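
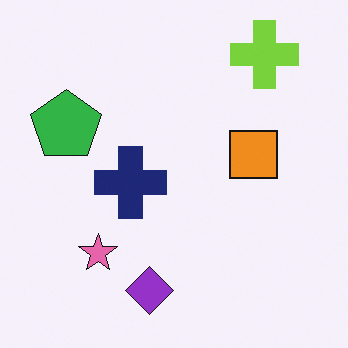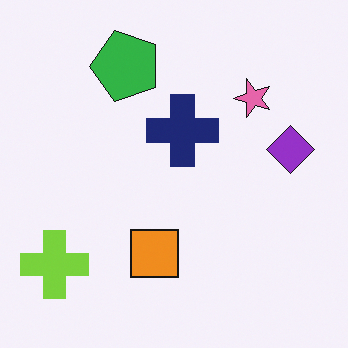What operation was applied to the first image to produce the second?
The image was transposed (reflected across the top-left ↔ bottom-right diagonal).

Shapes have swapped their row and column positions — what was in the top-right is now in the bottom-left — a diagonal reflection.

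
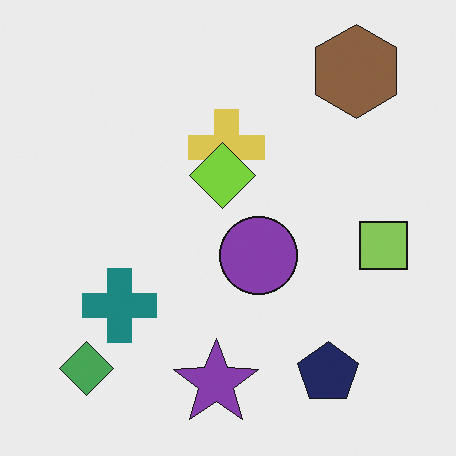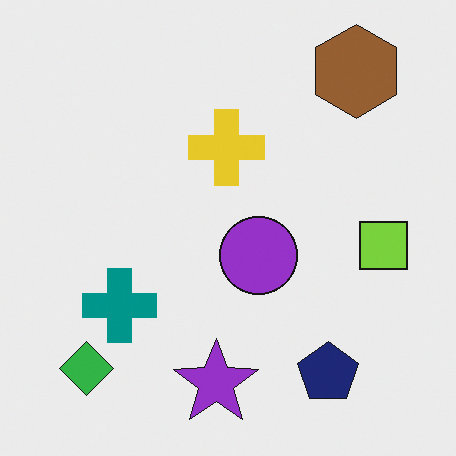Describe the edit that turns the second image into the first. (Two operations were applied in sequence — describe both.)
The image was slightly desaturated, then overlaid with an additional lime diamond.

All colors are more muted and greyish — a global saturation change. A lime diamond appears in the first image that is absent from the second.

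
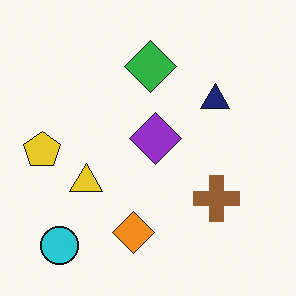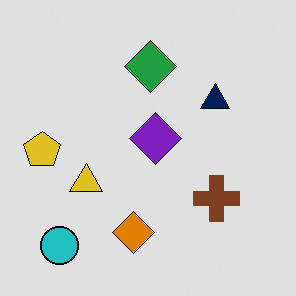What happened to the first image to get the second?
It was posterized to a reduced palette.

Each flat color has snapped to a coarser quantized level — most visibly, the near-white background has dropped to a flat grey.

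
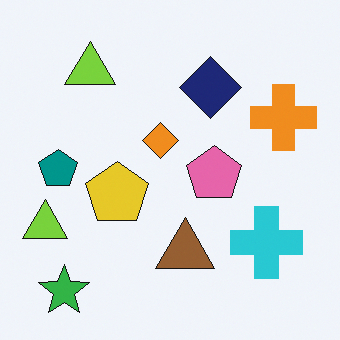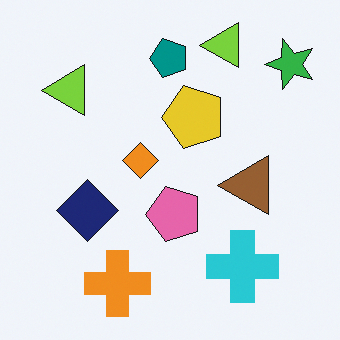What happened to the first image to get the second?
The second image is the first transposed (reflected across the top-left ↔ bottom-right diagonal).

Shapes have swapped their row and column positions — what was in the top-right is now in the bottom-left — a diagonal reflection.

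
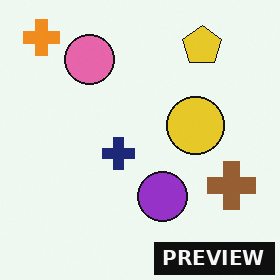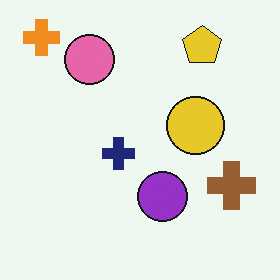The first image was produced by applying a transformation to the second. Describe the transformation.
The image was watermarked with the text "PREVIEW" in the lower-right corner.

A dark label reading "PREVIEW" appears in the lower-right corner.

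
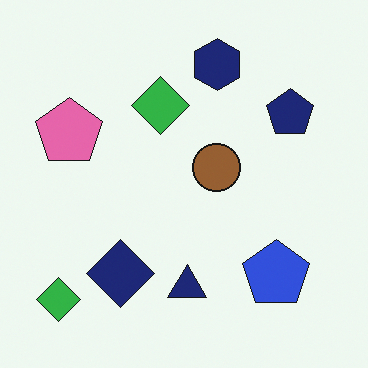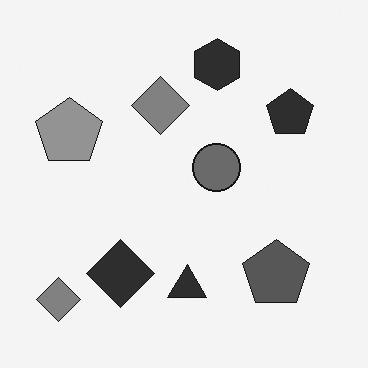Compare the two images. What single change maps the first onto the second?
The image was converted to grayscale.

All color is removed — every shape is now a shade of grey.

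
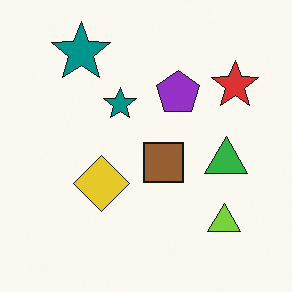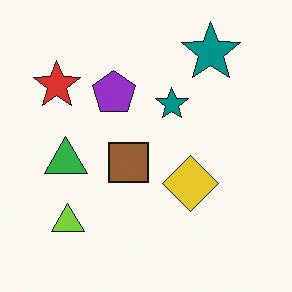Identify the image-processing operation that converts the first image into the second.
The transformation is: flipped horizontally (left ↔ right).

The red star is in the top-right of the first image and the top-left of the second — shapes on opposite sides of the vertical midline have swapped in a mirror flip.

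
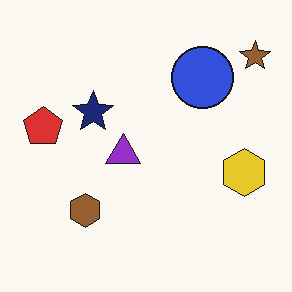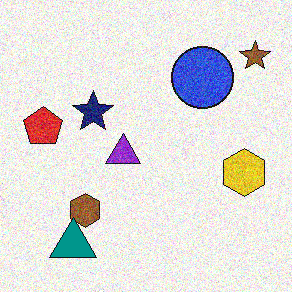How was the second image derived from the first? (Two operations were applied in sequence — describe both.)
The image was degraded with strong gaussian noise, then overlaid with an additional teal triangle.

Random speckle covers the whole image, including the flat background. A teal triangle appears in the second image that is absent from the first.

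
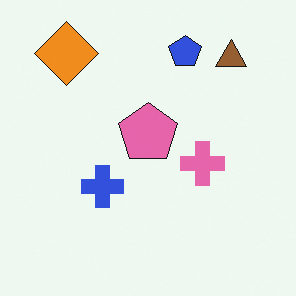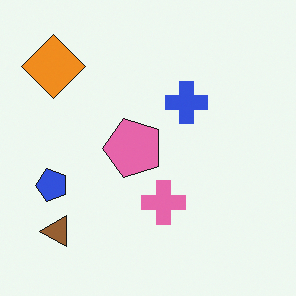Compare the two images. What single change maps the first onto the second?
It was transposed (reflected across the top-left ↔ bottom-right diagonal).

Shapes have swapped their row and column positions — what was in the top-right is now in the bottom-left — a diagonal reflection.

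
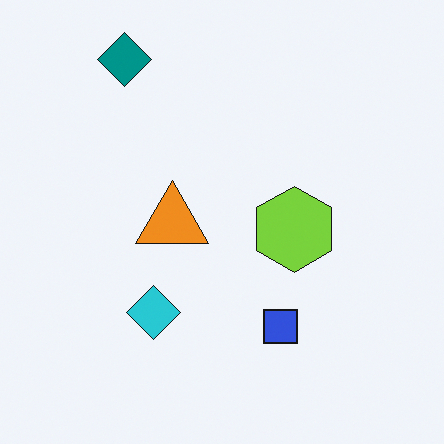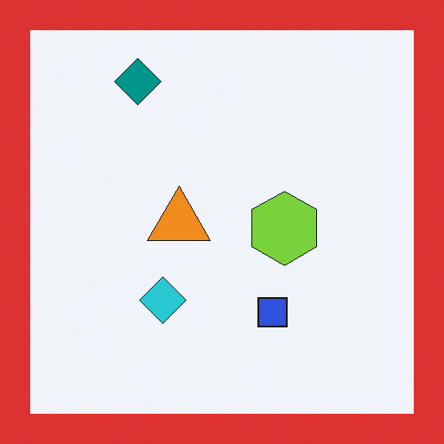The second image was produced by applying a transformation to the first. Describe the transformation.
The second image is the first framed with a red border.

A solid red frame runs around the edge of the second image, with the content slightly shrunk inside it.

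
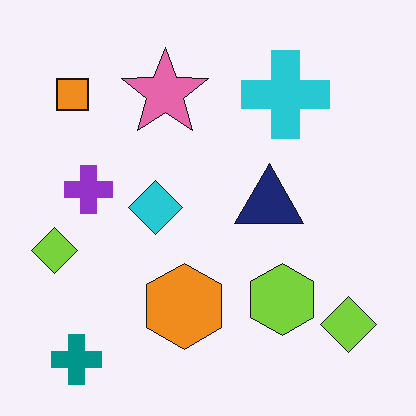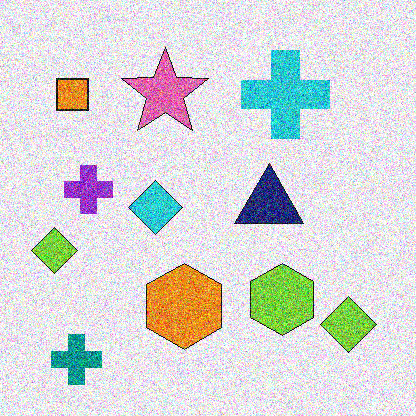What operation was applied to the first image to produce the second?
The image was degraded with heavy additive noise.

Random speckle covers the whole image, including the flat background.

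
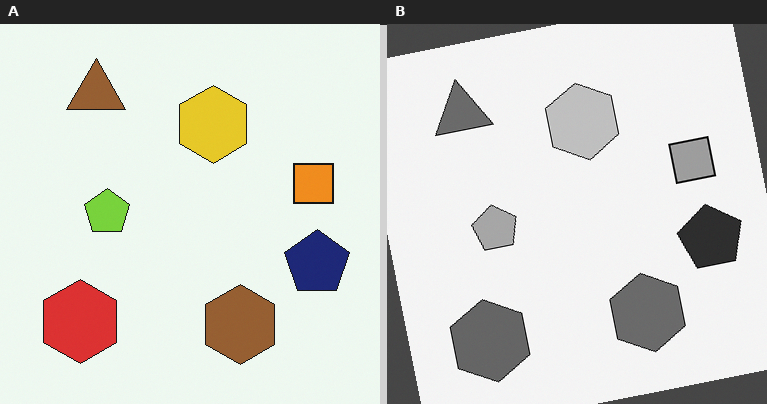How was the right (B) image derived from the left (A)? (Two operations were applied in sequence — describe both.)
The transformation is: converted to grayscale, then rotated counter-clockwise by a slight angle.

All color is removed — every shape is now a shade of grey. Every shape is tilted by the same angle and the image corners show triangular fill wedges — a whole-image rotation by a non-right angle.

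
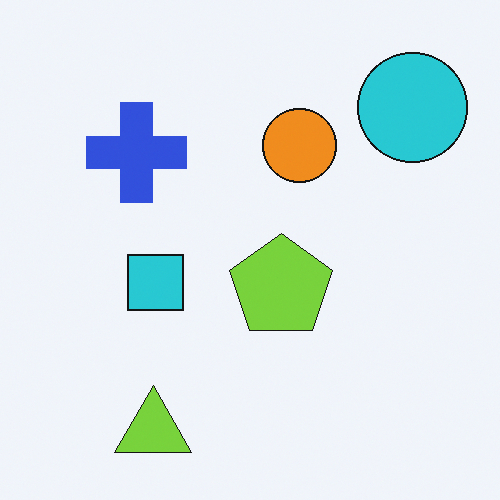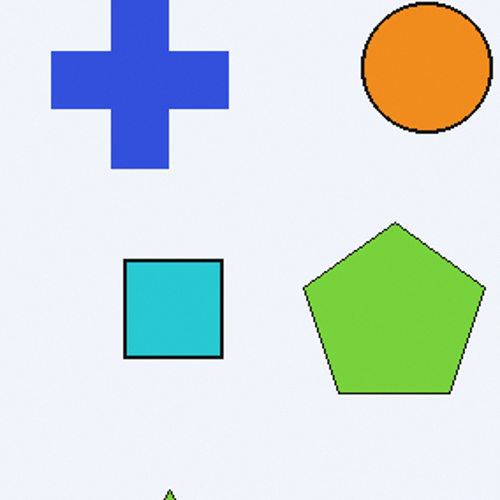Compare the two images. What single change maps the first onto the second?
The second image is the first cropped tightly and scaled back up.

The visible shapes are larger and the field of view is narrower; shapes near the original edges may be partly or wholly outside the frame — a crop-and-rescale.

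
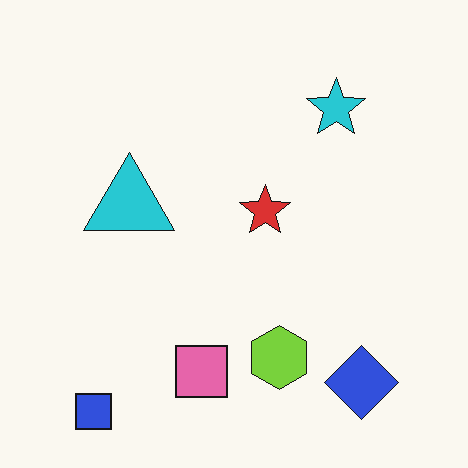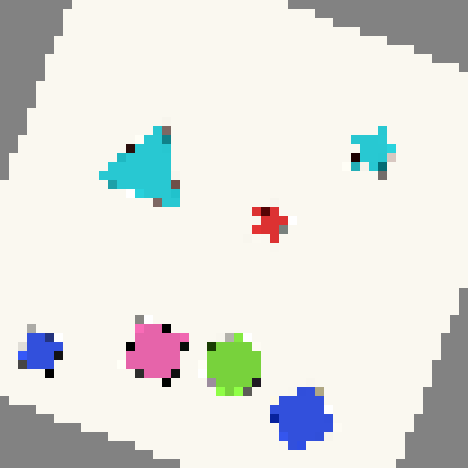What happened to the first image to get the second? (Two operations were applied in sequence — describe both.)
The second image is the first rotated clockwise by a moderate amount, then coarsely pixelated.

Every shape is tilted by the same angle and the image corners show triangular fill wedges — a whole-image rotation by a non-right angle. Shapes are reduced to large square blocks; fine edges and outlines are lost — a downscale-then-upscale (mosaic) effect.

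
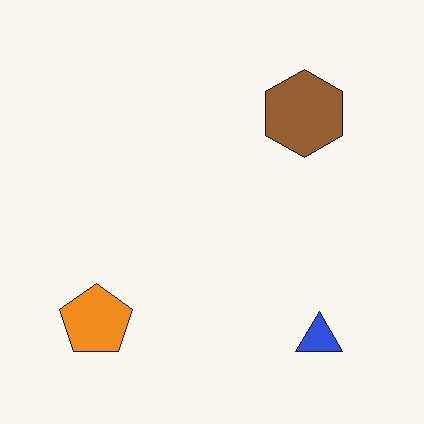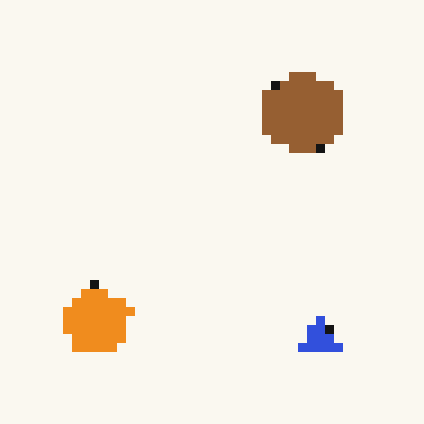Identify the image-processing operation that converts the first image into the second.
Coarsely pixelated.

Shapes are reduced to large square blocks; fine edges and outlines are lost — a downscale-then-upscale (mosaic) effect.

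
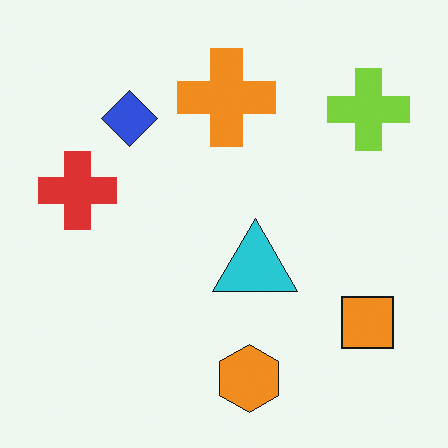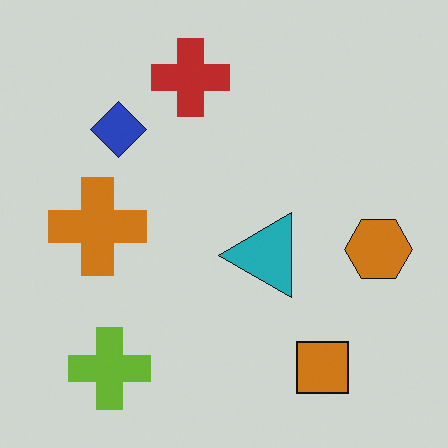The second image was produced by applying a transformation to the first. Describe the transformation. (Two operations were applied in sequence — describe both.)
It was transposed (reflected across the top-left ↔ bottom-right diagonal), then slightly darkened.

Shapes have swapped their row and column positions — what was in the top-right is now in the bottom-left — a diagonal reflection. Every pixel — background and shapes alike — is uniformly darkened.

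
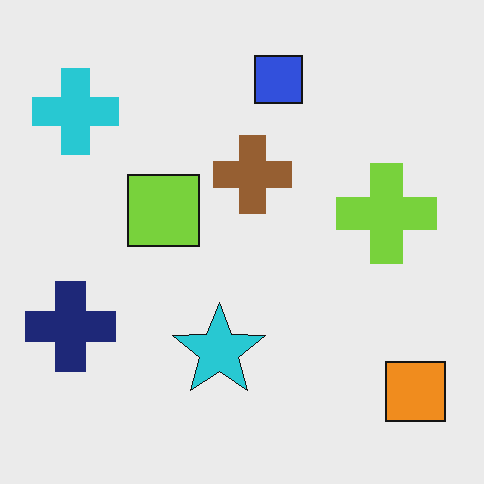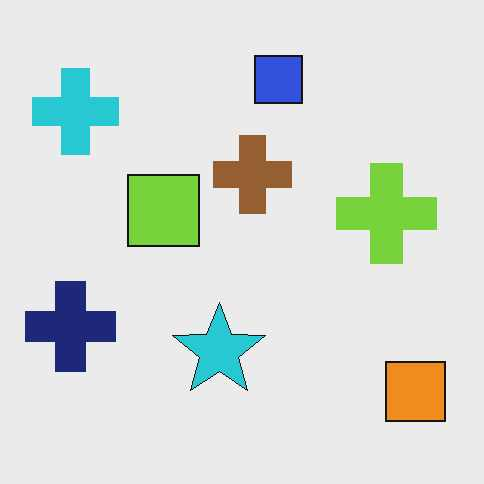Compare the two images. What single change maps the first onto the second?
This is the original image given moderate JPEG compression.

Blocky 8×8 compression artifacts appear around shape edges and the flat background shows ringing — characteristic JPEG degradation.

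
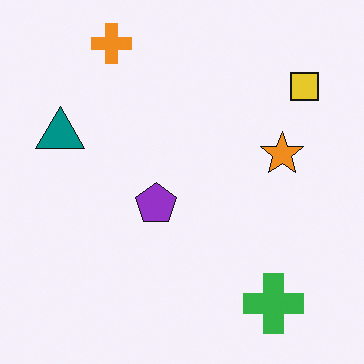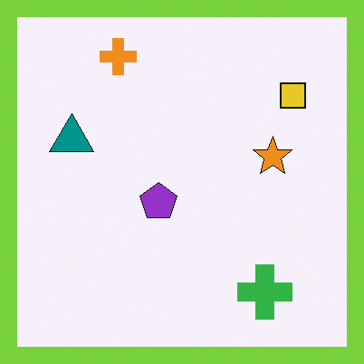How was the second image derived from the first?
The transformation is: framed with a lime border.

A solid lime frame runs around the edge of the second image, with the content slightly shrunk inside it.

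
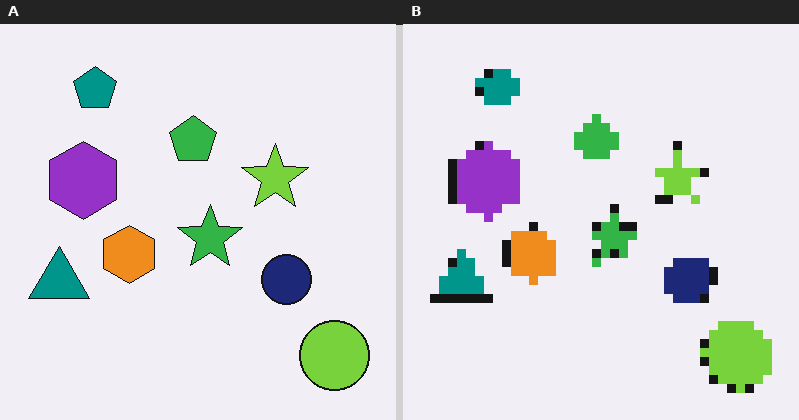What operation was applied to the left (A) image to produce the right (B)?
The image was coarsely pixelated.

Shapes are reduced to large square blocks; fine edges and outlines are lost — a downscale-then-upscale (mosaic) effect.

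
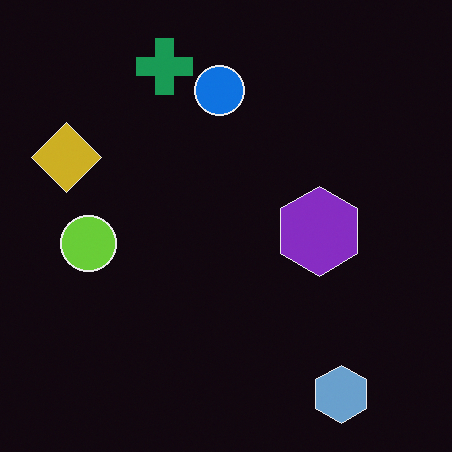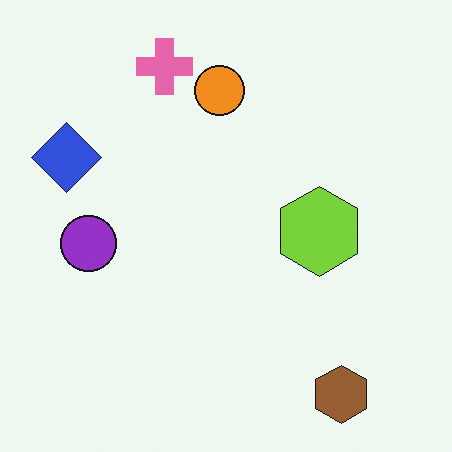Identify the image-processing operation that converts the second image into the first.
The transformation is: color-inverted (negative).

The light background has become dark and every shape's color is its complement — a photographic negative.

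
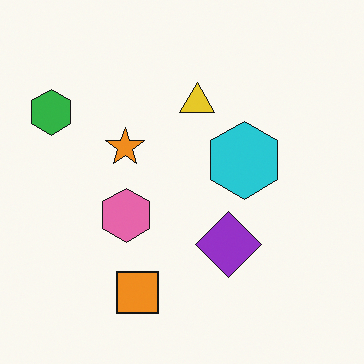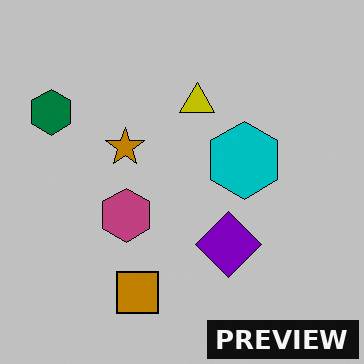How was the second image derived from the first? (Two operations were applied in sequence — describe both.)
The transformation is: heavily posterized to just a handful of flat colors, then watermarked with the text "PREVIEW" in the lower-right corner.

Each flat color has snapped to a coarser quantized level — most visibly, the near-white background has dropped to a flat grey. A dark label reading "PREVIEW" appears in the lower-right corner.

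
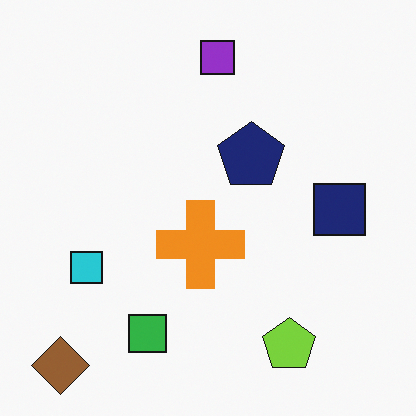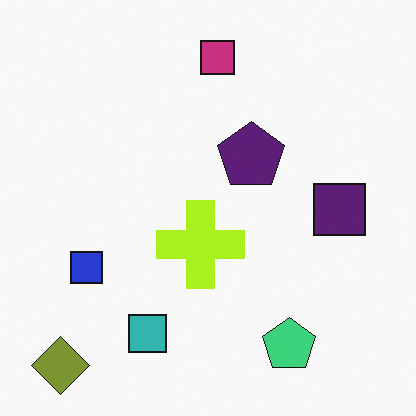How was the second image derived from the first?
This is the original image hue-shifted by a small amount.

Every shape's color has rotated by the same amount around the hue wheel — a uniform hue shift.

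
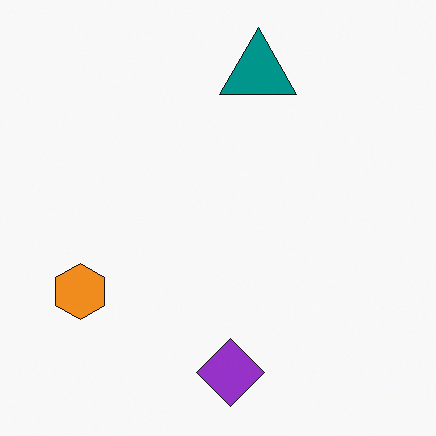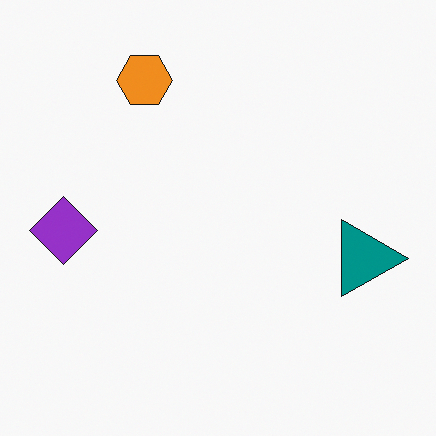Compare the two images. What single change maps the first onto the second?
This is the original image rotated 90° clockwise.

The orange hexagon sits in the bottom-left of the first image and the top-left of the second — consistent with a whole-image 90° clockwise rotation.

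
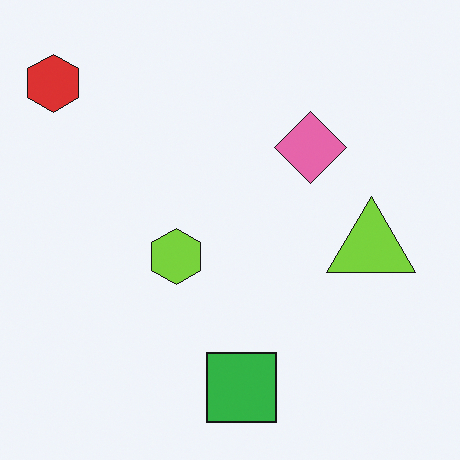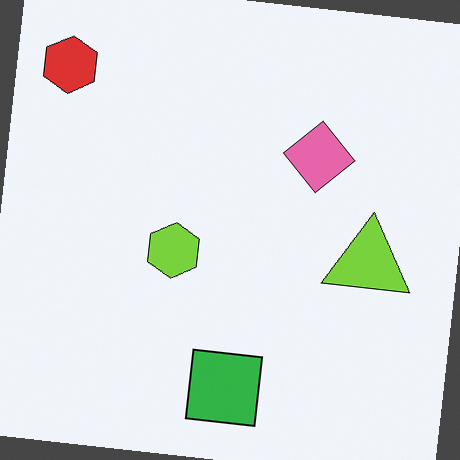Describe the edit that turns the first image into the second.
The transformation is: rotated clockwise by a slight angle.

Every shape is tilted by the same angle and the image corners show triangular fill wedges — a whole-image rotation by a non-right angle.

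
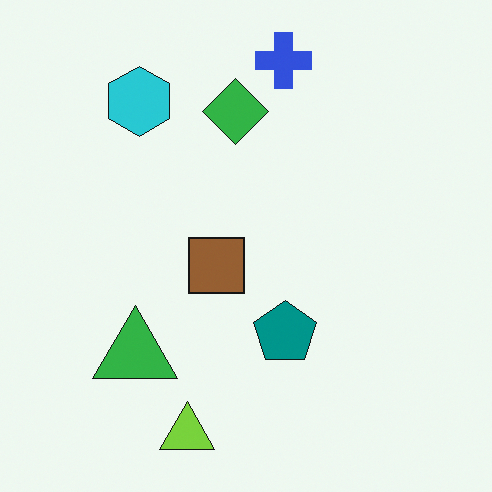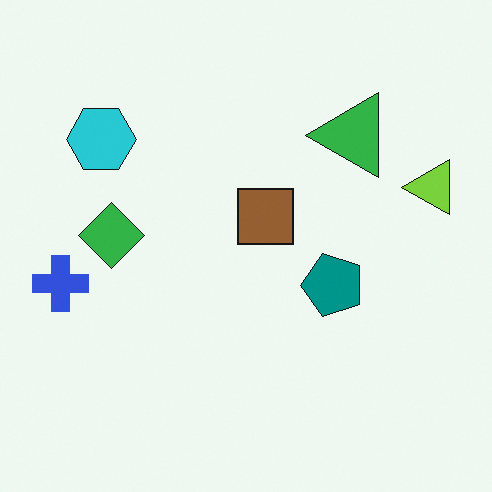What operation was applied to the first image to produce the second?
The image was transposed (reflected across the top-left ↔ bottom-right diagonal).

Shapes have swapped their row and column positions — what was in the top-right is now in the bottom-left — a diagonal reflection.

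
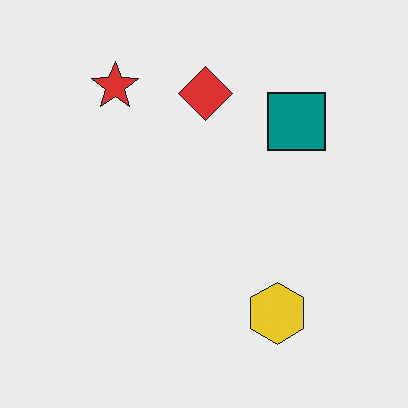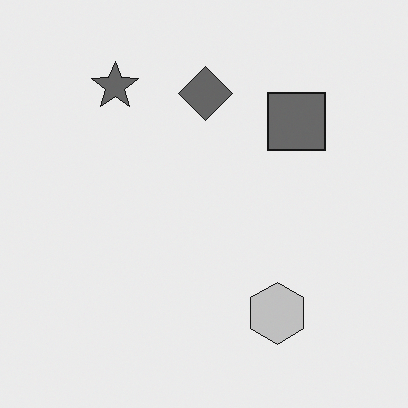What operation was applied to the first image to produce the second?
The image was converted to grayscale.

All color is removed — every shape is now a shade of grey.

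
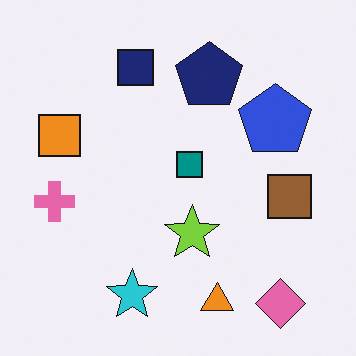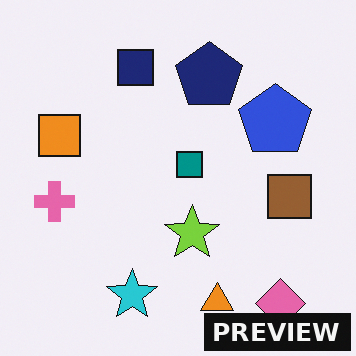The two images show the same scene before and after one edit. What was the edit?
It was watermarked with the text "PREVIEW" in the lower-right corner.

A dark label reading "PREVIEW" appears in the lower-right corner.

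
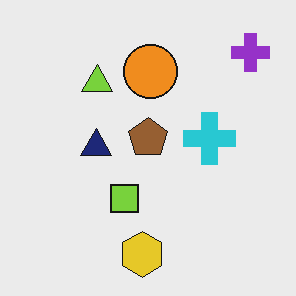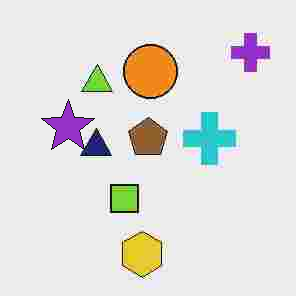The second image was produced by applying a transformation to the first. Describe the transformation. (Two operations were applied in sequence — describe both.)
This is the original image degraded with heavy JPEG compression, then overlaid with an additional purple star.

Blocky 8×8 compression artifacts appear around shape edges and the flat background shows ringing — characteristic JPEG degradation. A purple star appears in the second image that is absent from the first.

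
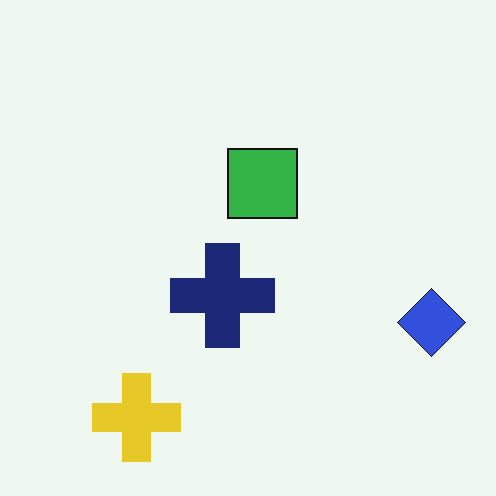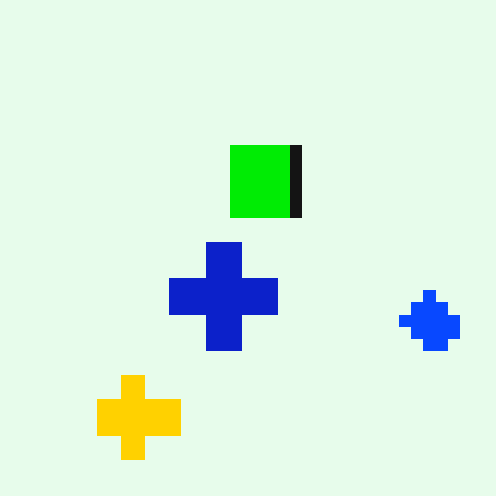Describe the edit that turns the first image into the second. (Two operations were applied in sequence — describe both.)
This is the original image coarsely pixelated, then heavily oversaturated.

Shapes are reduced to large square blocks; fine edges and outlines are lost — a downscale-then-upscale (mosaic) effect. All colors are more vivid — a global saturation change.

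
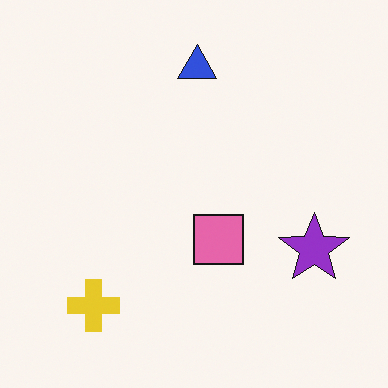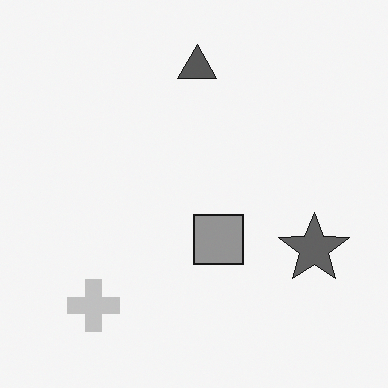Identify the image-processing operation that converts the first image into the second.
It was converted to grayscale.

All color is removed — every shape is now a shade of grey.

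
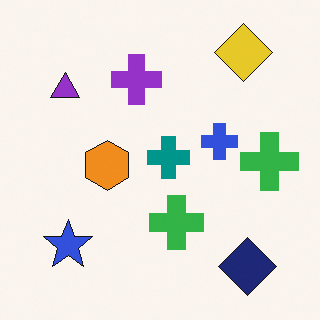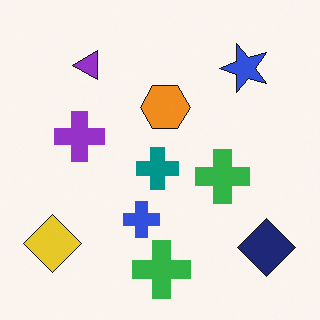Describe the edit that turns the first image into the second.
Transposed (reflected across the top-left ↔ bottom-right diagonal).

Shapes have swapped their row and column positions — what was in the top-right is now in the bottom-left — a diagonal reflection.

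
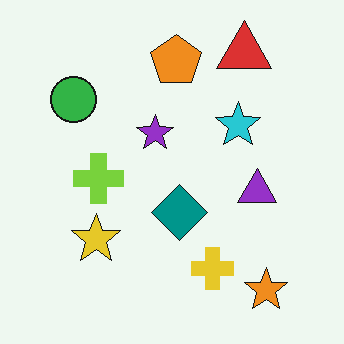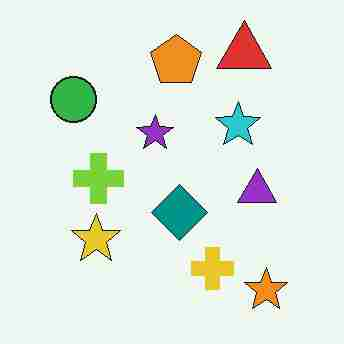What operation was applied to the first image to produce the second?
Heavily JPEG-compressed with obvious blocking artifacts.

Blocky 8×8 compression artifacts appear around shape edges and the flat background shows ringing — characteristic JPEG degradation.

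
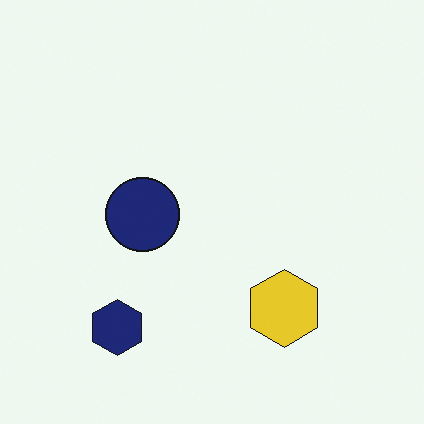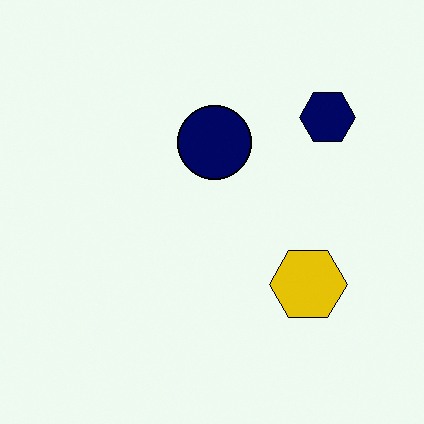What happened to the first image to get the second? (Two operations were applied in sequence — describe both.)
The transformation is: transposed (reflected across the top-left ↔ bottom-right diagonal), then given slightly increased contrast.

Shapes have swapped their row and column positions — what was in the top-right is now in the bottom-left — a diagonal reflection. Tones are pushed away from mid-grey across the whole image — a global contrast change.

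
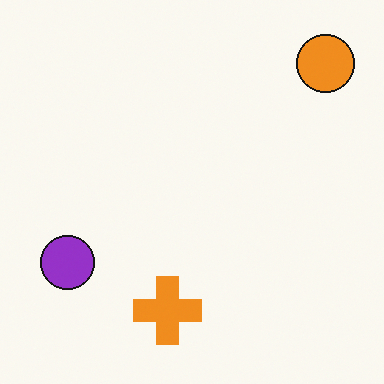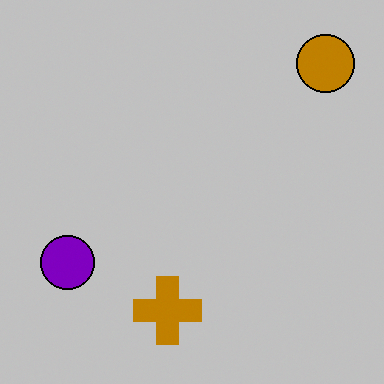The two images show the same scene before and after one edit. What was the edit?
The transformation is: heavily posterized to just a handful of flat colors.

Each flat color has snapped to a coarser quantized level — most visibly, the near-white background has dropped to a flat grey.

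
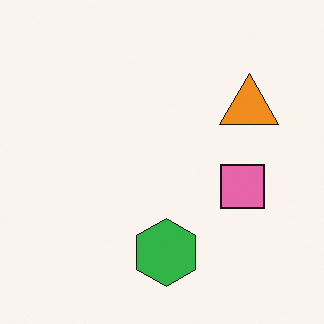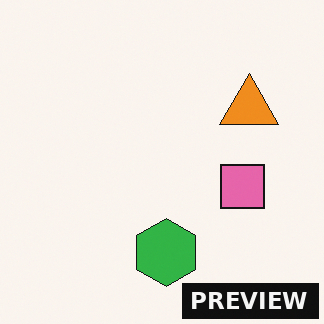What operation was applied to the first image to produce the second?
The transformation is: watermarked with the text "PREVIEW" in the lower-right corner.

A dark label reading "PREVIEW" appears in the lower-right corner.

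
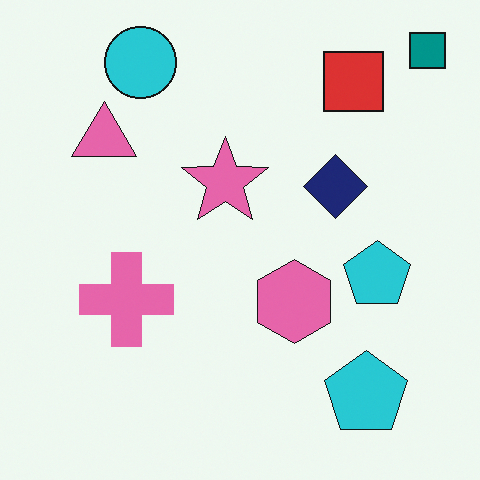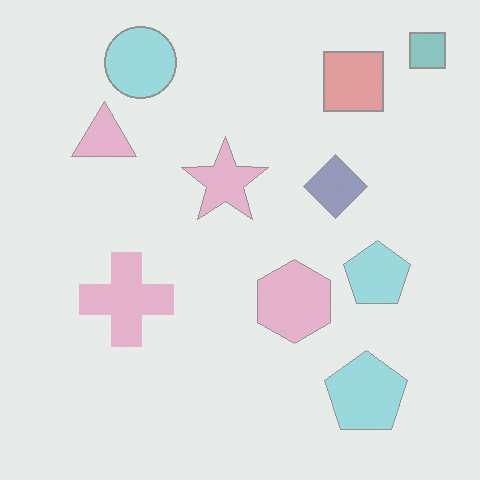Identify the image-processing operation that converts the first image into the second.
This is the original image washed out (contrast reduced).

Tones are pushed toward mid-grey across the whole image — a global contrast change.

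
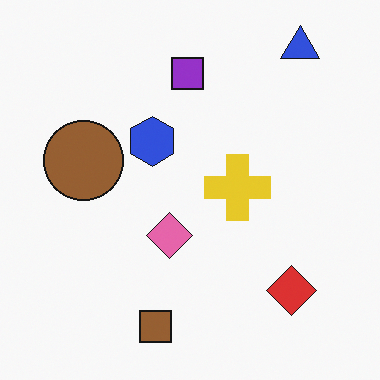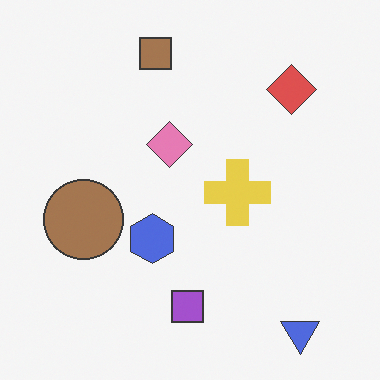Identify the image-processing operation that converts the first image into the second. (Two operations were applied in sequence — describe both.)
The image was given slightly reduced contrast, then flipped vertically (top ↔ bottom).

Tones are pushed toward mid-grey across the whole image — a global contrast change. The blue triangle is in the top-right of the first image and the bottom-right of the second — shapes on opposite sides of the horizontal midline have swapped in a mirror flip.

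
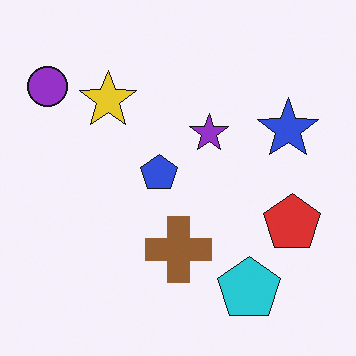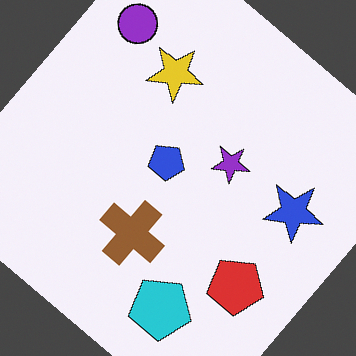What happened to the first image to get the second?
It was rotated clockwise by a large amount — several tens of degrees.

Every shape is tilted by the same angle and the image corners show triangular fill wedges — a whole-image rotation by a non-right angle.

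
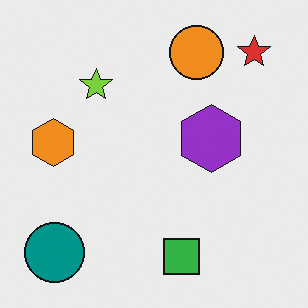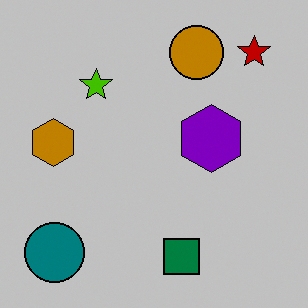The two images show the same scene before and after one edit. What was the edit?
It was aggressively posterized.

Each flat color has snapped to a coarser quantized level — most visibly, the near-white background has dropped to a flat grey.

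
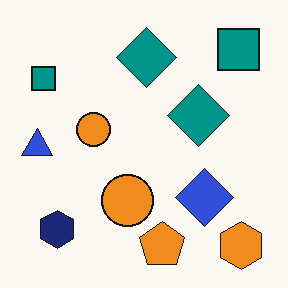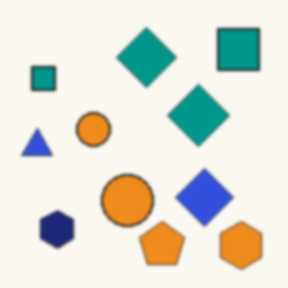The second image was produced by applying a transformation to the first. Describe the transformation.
This is the original image lightly blurred.

Shape edges and outlines are uniformly softened across the whole image.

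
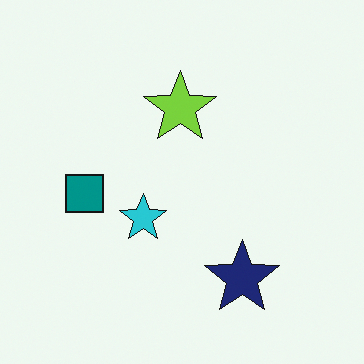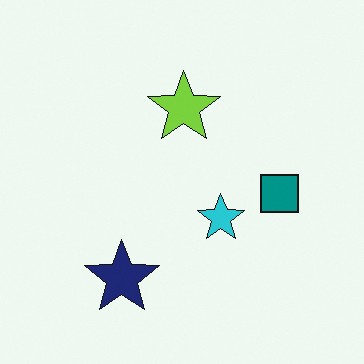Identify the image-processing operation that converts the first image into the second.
It was flipped horizontally (left ↔ right).

The teal square is in the left of the first image and the right of the second — shapes on opposite sides of the vertical midline have swapped in a mirror flip.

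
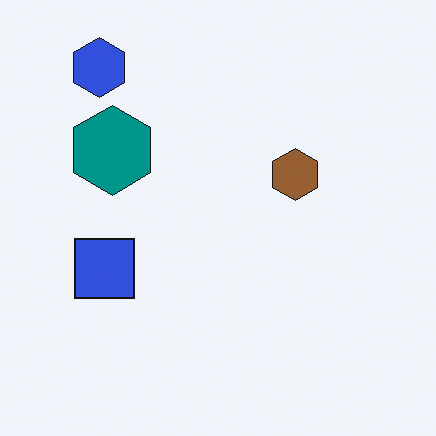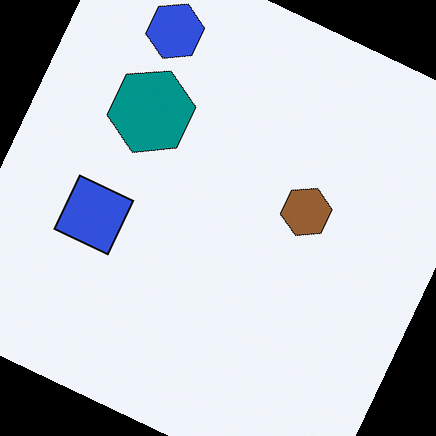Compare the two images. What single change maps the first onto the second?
The image was rotated clockwise by a moderate amount.

Every shape is tilted by the same angle and the image corners show triangular fill wedges — a whole-image rotation by a non-right angle.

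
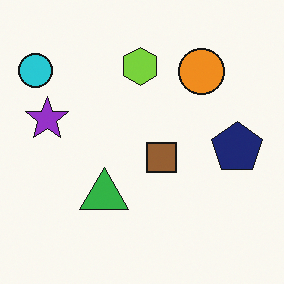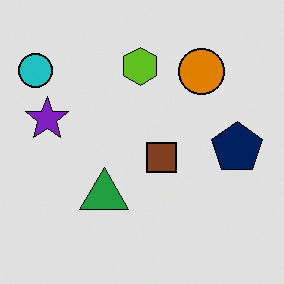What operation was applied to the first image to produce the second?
This is the original image moderately posterized.

Each flat color has snapped to a coarser quantized level — most visibly, the near-white background has dropped to a flat grey.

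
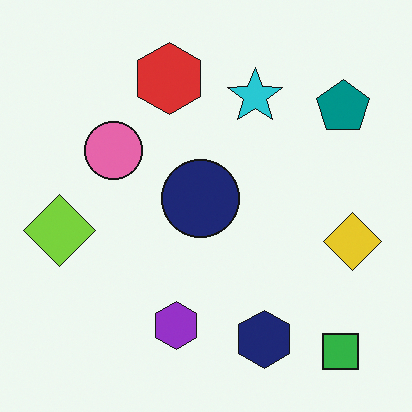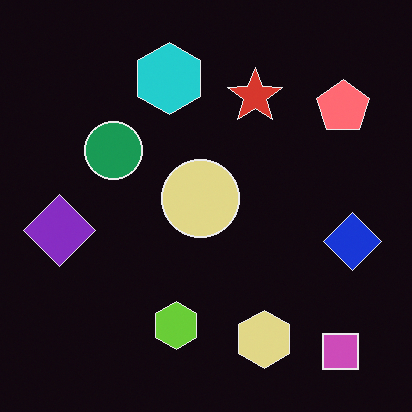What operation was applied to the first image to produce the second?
It was color-inverted (negative).

The light background has become dark and every shape's color is its complement — a photographic negative.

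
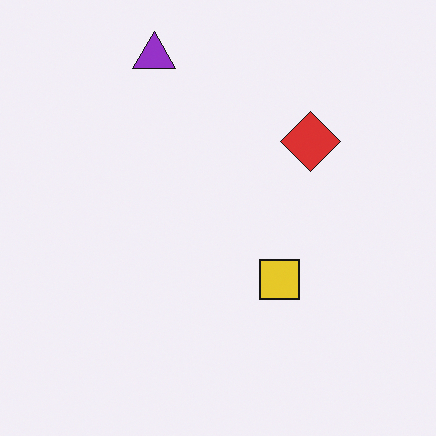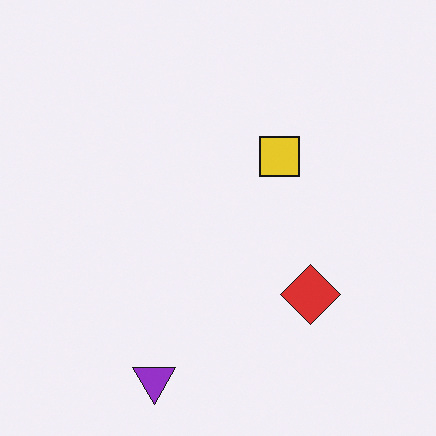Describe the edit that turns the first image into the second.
It was flipped vertically (top ↔ bottom).

The purple triangle is in the top of the first image and the bottom of the second — shapes on opposite sides of the horizontal midline have swapped in a mirror flip.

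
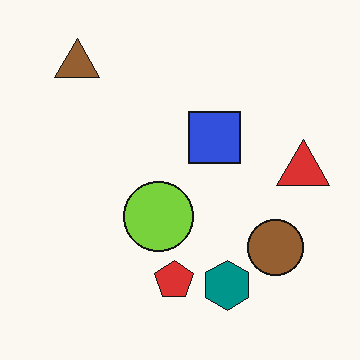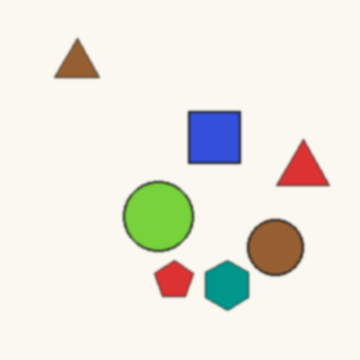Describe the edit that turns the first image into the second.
The second image is the first given a subtle gaussian blur.

Shape edges and outlines are uniformly softened across the whole image.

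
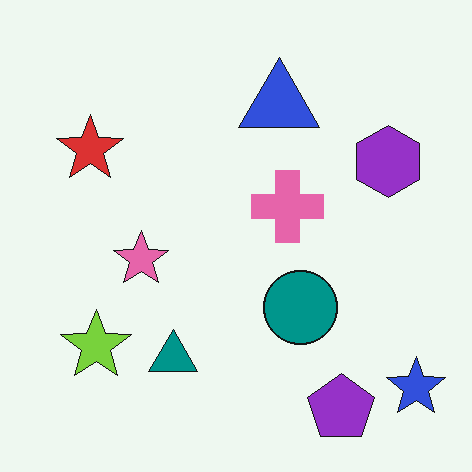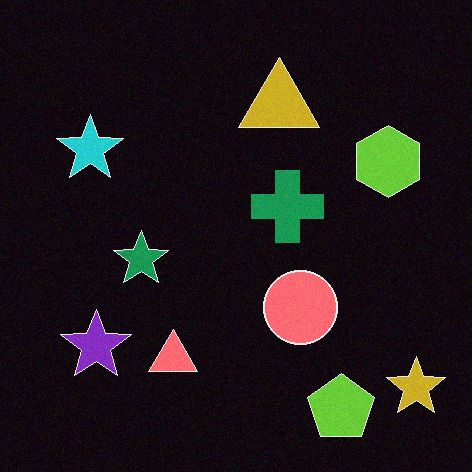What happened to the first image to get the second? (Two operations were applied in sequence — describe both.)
The second image is the first color-inverted (negative), then degraded with a light layer of grain.

The light background has become dark and every shape's color is its complement — a photographic negative. Random speckle covers the whole image, including the flat background.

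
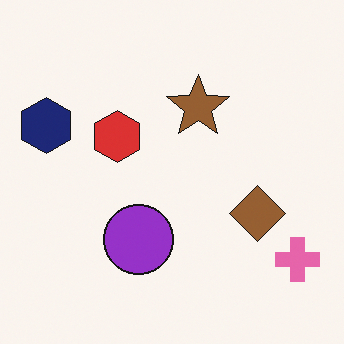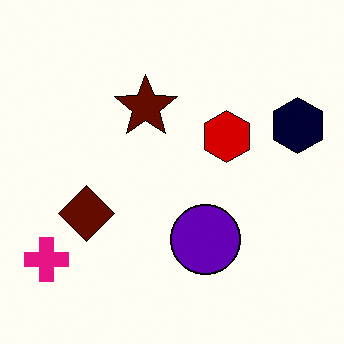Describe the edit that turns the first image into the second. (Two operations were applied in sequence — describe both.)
The second image is the first flipped horizontally (left ↔ right), then boosted in contrast.

The navy hexagon is in the left of the first image and the right of the second — shapes on opposite sides of the vertical midline have swapped in a mirror flip. Tones are pushed away from mid-grey across the whole image — a global contrast change.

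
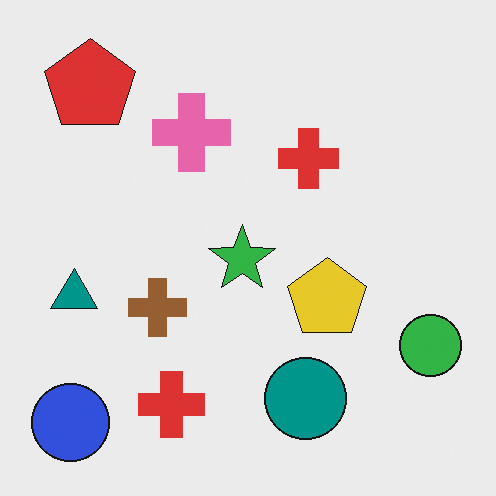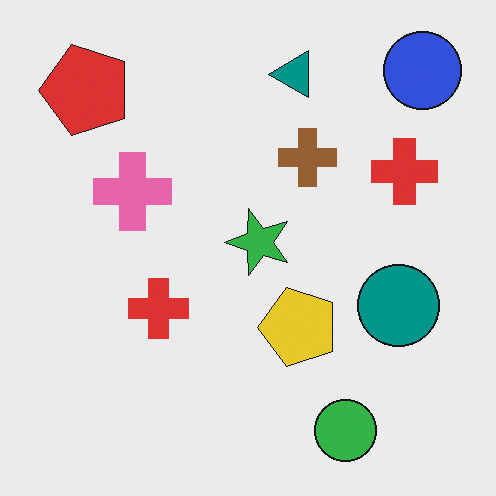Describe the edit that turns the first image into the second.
It was transposed (reflected across the top-left ↔ bottom-right diagonal).

Shapes have swapped their row and column positions — what was in the top-right is now in the bottom-left — a diagonal reflection.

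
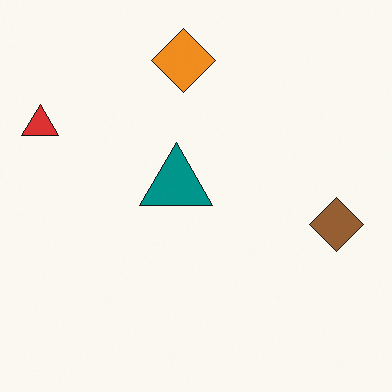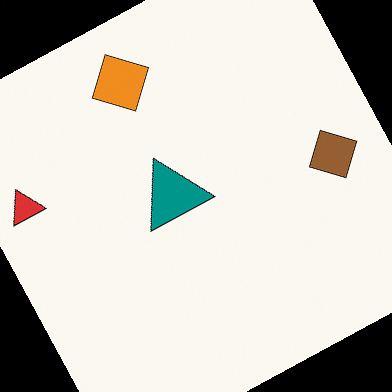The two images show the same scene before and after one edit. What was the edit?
The image was rotated counter-clockwise by a moderate amount.

Every shape is tilted by the same angle and the image corners show triangular fill wedges — a whole-image rotation by a non-right angle.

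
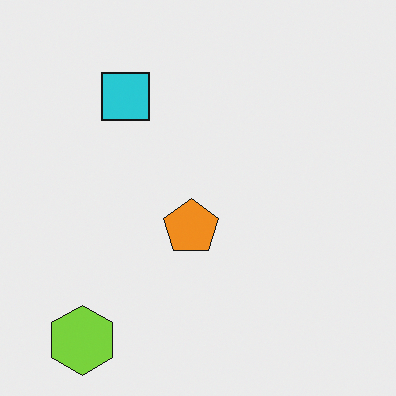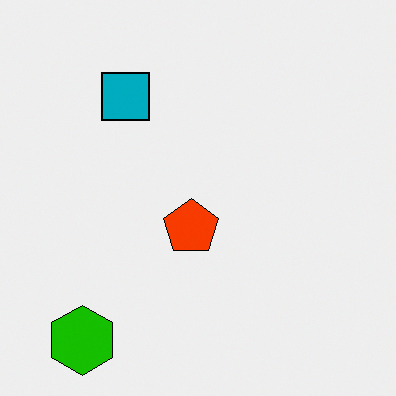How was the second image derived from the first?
It was given much higher contrast.

Tones are pushed away from mid-grey across the whole image — a global contrast change.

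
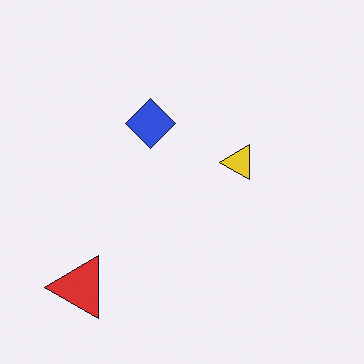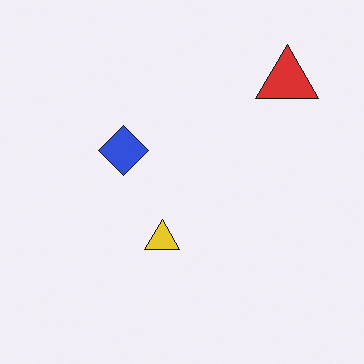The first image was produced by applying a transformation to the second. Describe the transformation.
It was transposed (reflected across the top-left ↔ bottom-right diagonal).

Shapes have swapped their row and column positions — what was in the top-right is now in the bottom-left — a diagonal reflection.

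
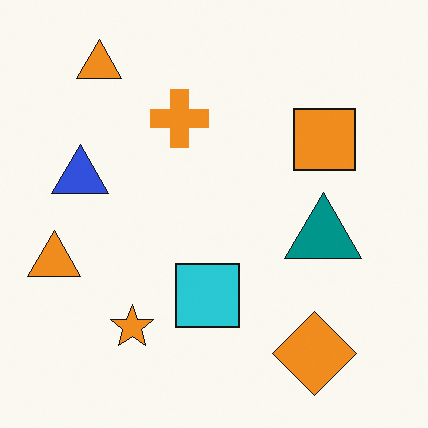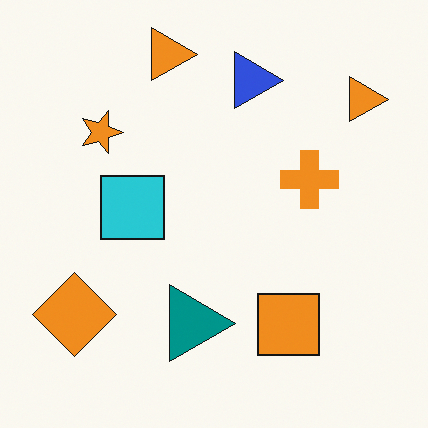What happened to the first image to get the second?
Rotated 90° clockwise.

The orange diamond sits in the bottom-right of the first image and the bottom-left of the second — consistent with a whole-image 90° clockwise rotation.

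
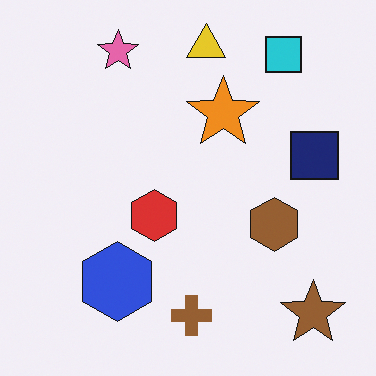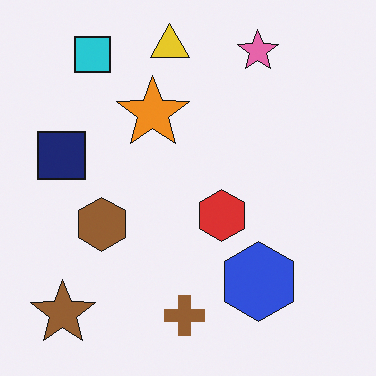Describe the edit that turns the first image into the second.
The second image is the first flipped horizontally (left ↔ right).

The navy square is in the right of the first image and the left of the second — shapes on opposite sides of the vertical midline have swapped in a mirror flip.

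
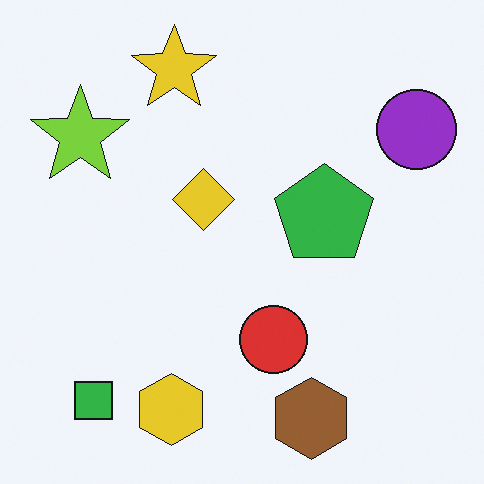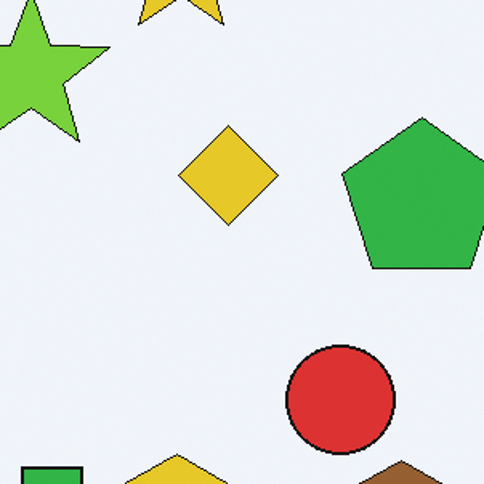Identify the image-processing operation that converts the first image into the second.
The transformation is: cropped slightly and scaled back up.

The visible shapes are larger and the field of view is narrower; shapes near the original edges may be partly or wholly outside the frame — a crop-and-rescale.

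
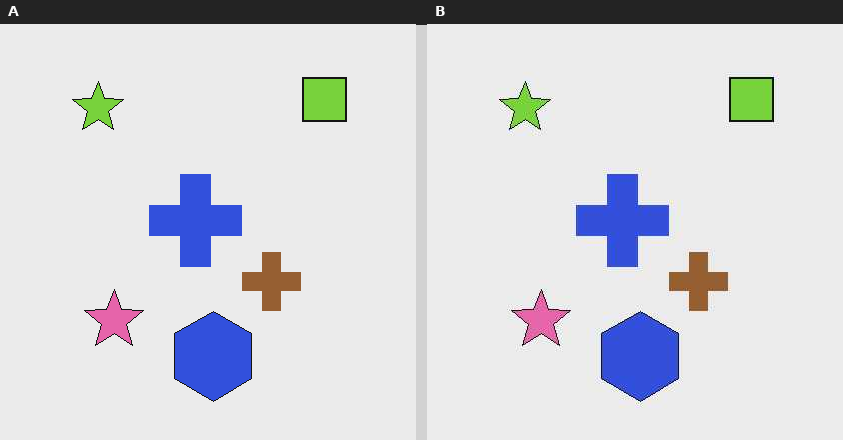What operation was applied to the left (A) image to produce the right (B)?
The right (B) image is the left (A) given moderate JPEG compression.

Blocky 8×8 compression artifacts appear around shape edges and the flat background shows ringing — characteristic JPEG degradation.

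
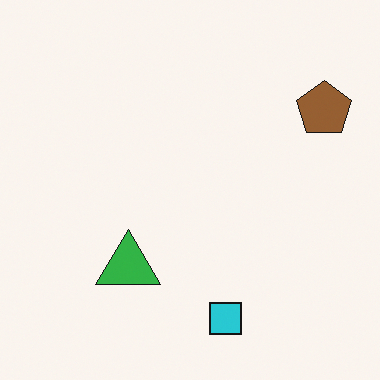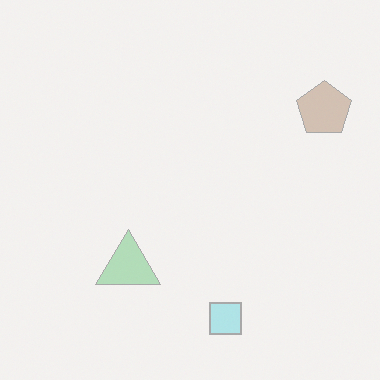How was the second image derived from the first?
It was given much lower contrast.

Tones are pushed toward mid-grey across the whole image — a global contrast change.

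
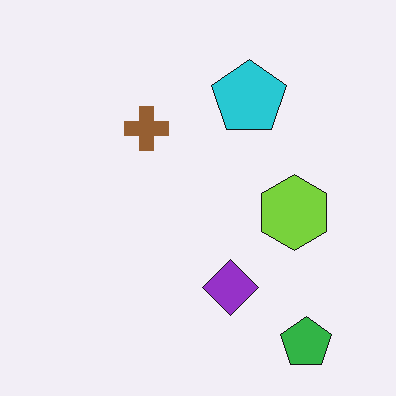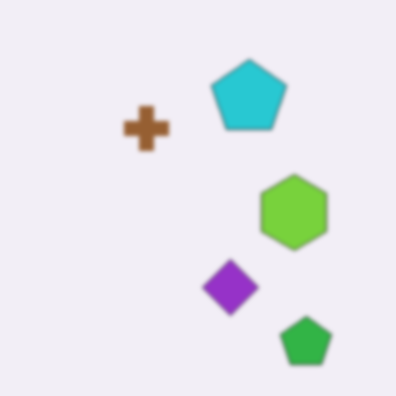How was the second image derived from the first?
Lightly blurred.

Shape edges and outlines are uniformly softened across the whole image.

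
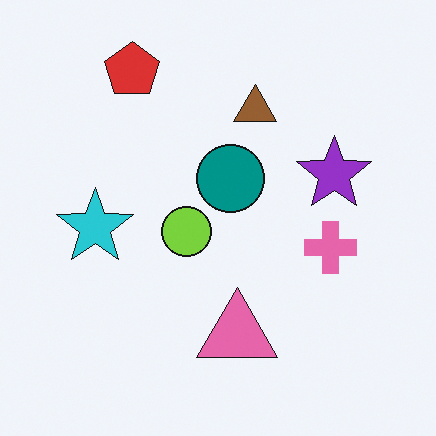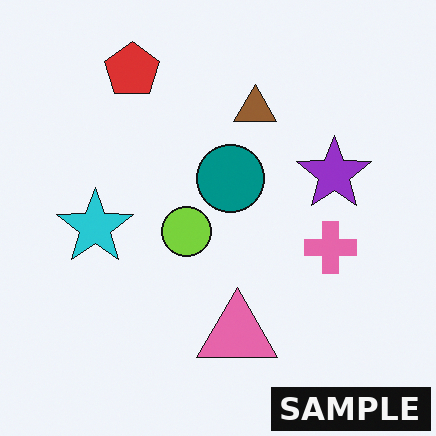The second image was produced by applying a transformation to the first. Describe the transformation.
The transformation is: watermarked with the text "SAMPLE" in the lower-right corner.

A dark label reading "SAMPLE" appears in the lower-right corner.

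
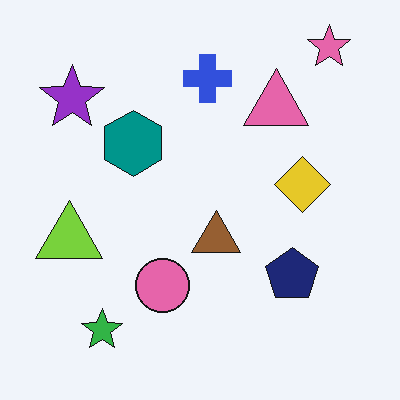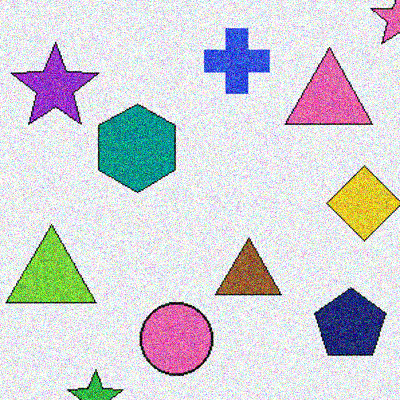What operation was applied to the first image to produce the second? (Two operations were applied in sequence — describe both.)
Cropped to a modestly smaller region and rescaled, then degraded with a thick layer of grain.

The visible shapes are larger and the field of view is narrower; shapes near the original edges may be partly or wholly outside the frame — a crop-and-rescale. Random speckle covers the whole image, including the flat background.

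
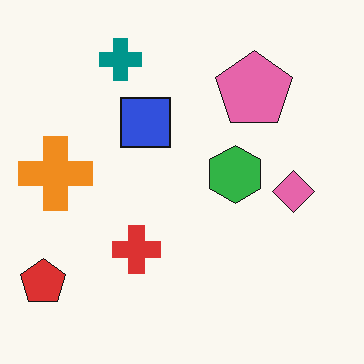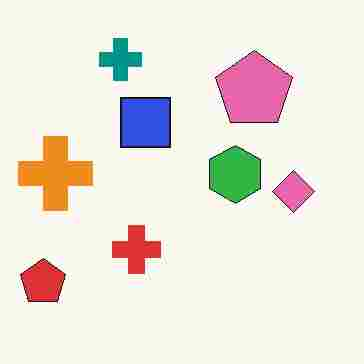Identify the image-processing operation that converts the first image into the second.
Degraded with heavy JPEG compression.

Blocky 8×8 compression artifacts appear around shape edges and the flat background shows ringing — characteristic JPEG degradation.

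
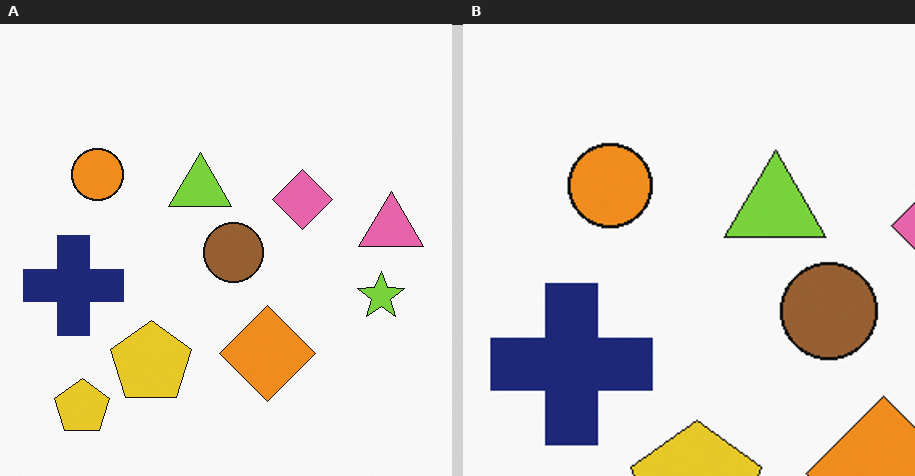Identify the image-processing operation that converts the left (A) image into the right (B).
Cropped slightly and scaled back up.

The visible shapes are larger and the field of view is narrower; shapes near the original edges may be partly or wholly outside the frame — a crop-and-rescale.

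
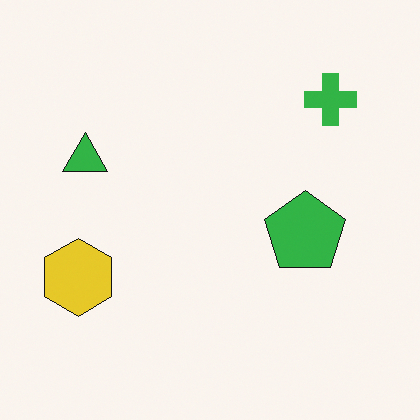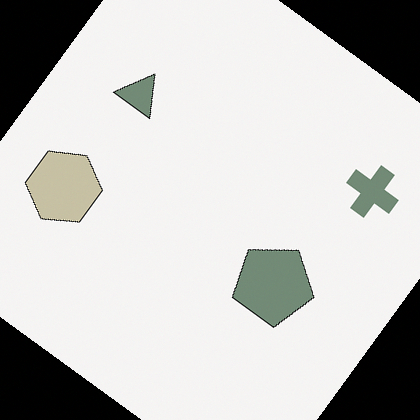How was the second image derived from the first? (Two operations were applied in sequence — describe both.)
The image was made much more muted (saturation change), then rotated clockwise by a large amount — several tens of degrees.

All colors are more muted and greyish — a global saturation change. Every shape is tilted by the same angle and the image corners show triangular fill wedges — a whole-image rotation by a non-right angle.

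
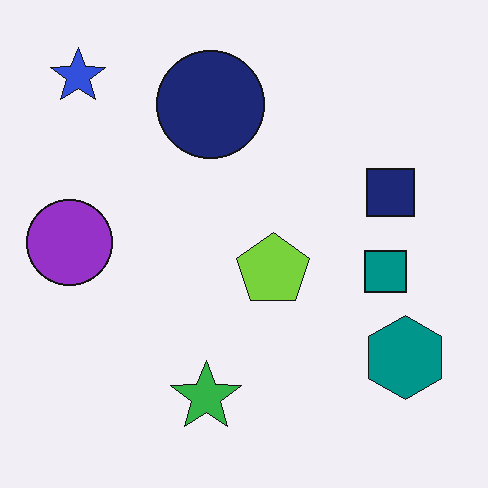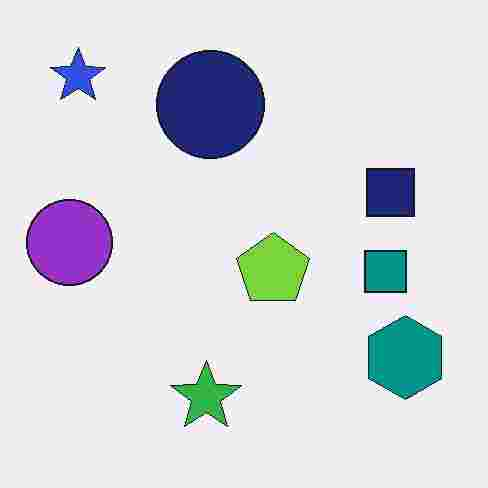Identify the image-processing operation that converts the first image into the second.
The transformation is: heavily JPEG-compressed with obvious blocking artifacts.

Blocky 8×8 compression artifacts appear around shape edges and the flat background shows ringing — characteristic JPEG degradation.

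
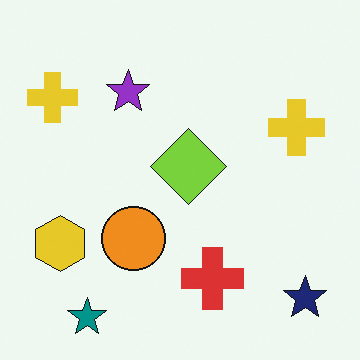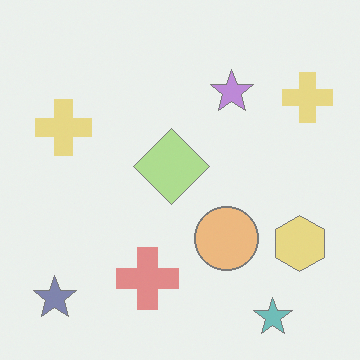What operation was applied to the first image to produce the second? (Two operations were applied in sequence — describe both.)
This is the original image given much lower contrast, then flipped horizontally (left ↔ right).

Tones are pushed toward mid-grey across the whole image — a global contrast change. The navy star is in the bottom-right of the first image and the bottom-left of the second — shapes on opposite sides of the vertical midline have swapped in a mirror flip.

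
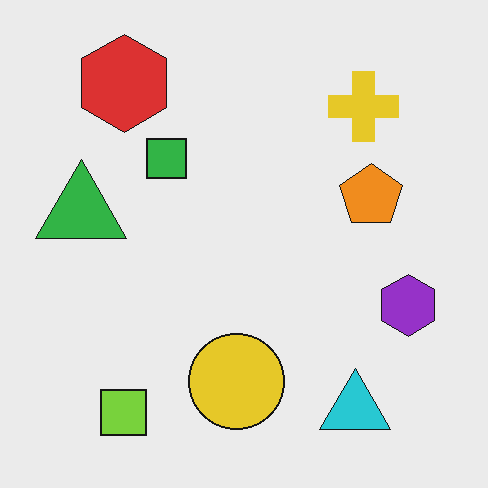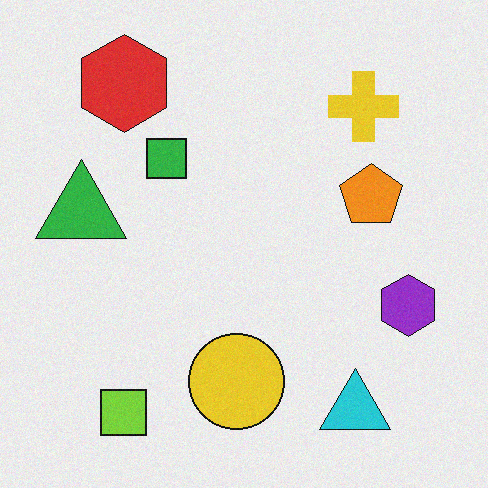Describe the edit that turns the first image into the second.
This is the original image degraded with light additive noise.

Random speckle covers the whole image, including the flat background.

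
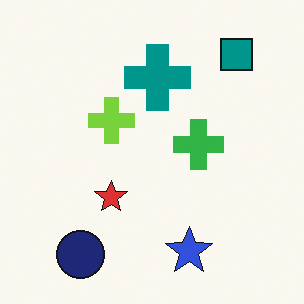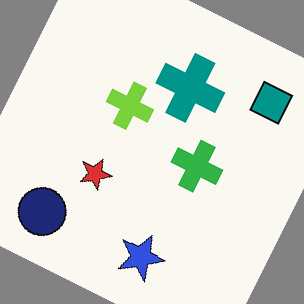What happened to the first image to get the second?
The second image is the first rotated clockwise by a moderate amount.

Every shape is tilted by the same angle and the image corners show triangular fill wedges — a whole-image rotation by a non-right angle.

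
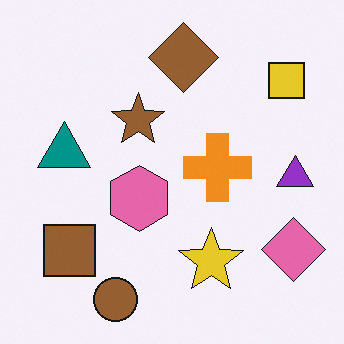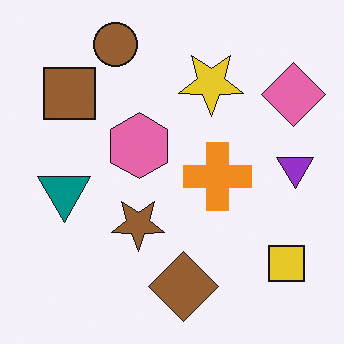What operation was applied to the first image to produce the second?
The second image is the first flipped vertically (top ↔ bottom).

The brown circle is in the bottom of the first image and the top of the second — shapes on opposite sides of the horizontal midline have swapped in a mirror flip.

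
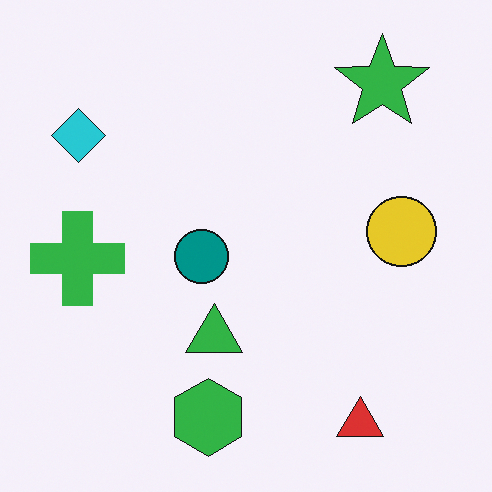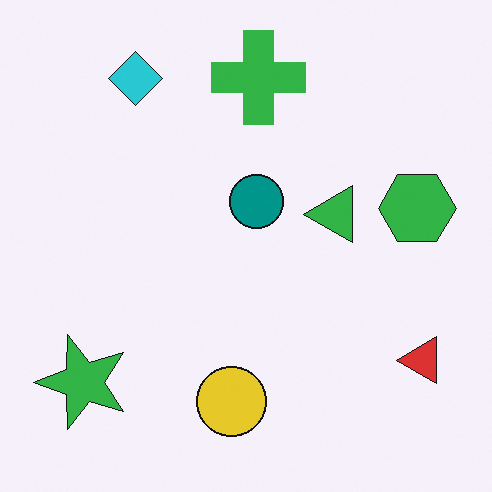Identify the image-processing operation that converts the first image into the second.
This is the original image transposed (reflected across the top-left ↔ bottom-right diagonal).

Shapes have swapped their row and column positions — what was in the top-right is now in the bottom-left — a diagonal reflection.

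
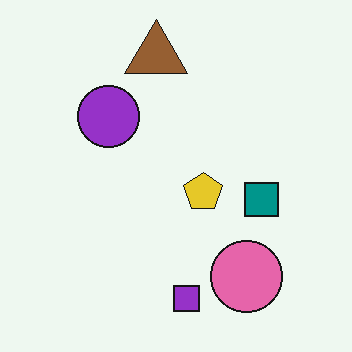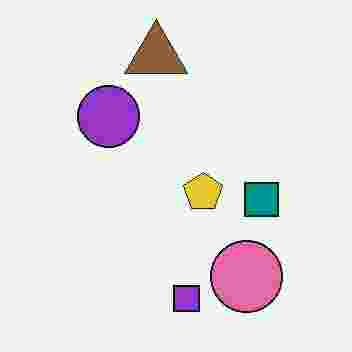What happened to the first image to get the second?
This is the original image degraded with heavy JPEG compression.

Blocky 8×8 compression artifacts appear around shape edges and the flat background shows ringing — characteristic JPEG degradation.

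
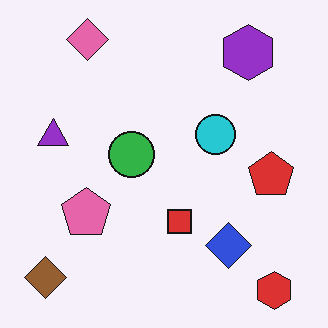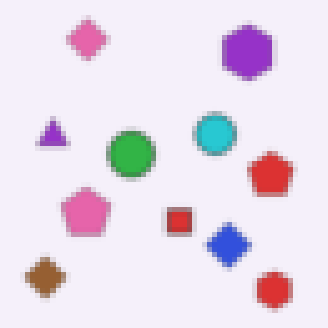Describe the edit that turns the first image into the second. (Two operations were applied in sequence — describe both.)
Lightly blurred, then mildly pixelated.

Shape edges and outlines are uniformly softened across the whole image. Shapes are reduced to large square blocks; fine edges and outlines are lost — a downscale-then-upscale (mosaic) effect.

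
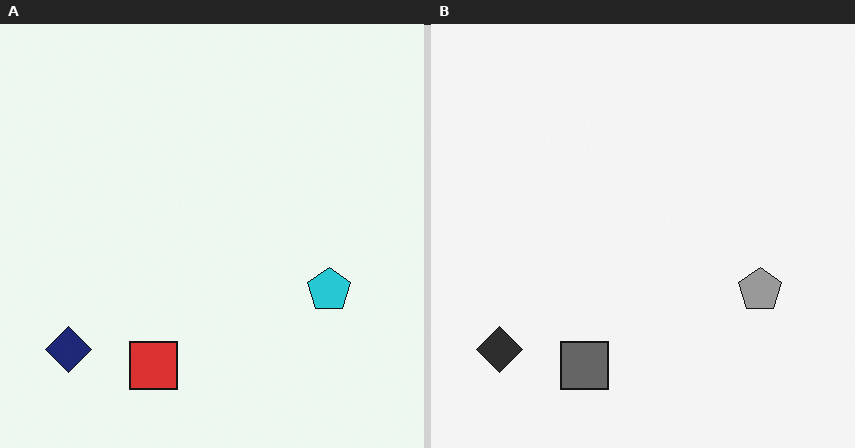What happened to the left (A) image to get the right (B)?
The transformation is: converted to grayscale.

All color is removed — every shape is now a shade of grey.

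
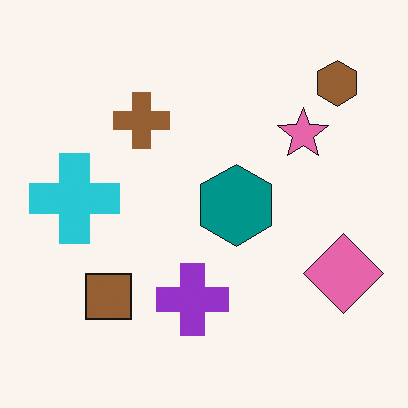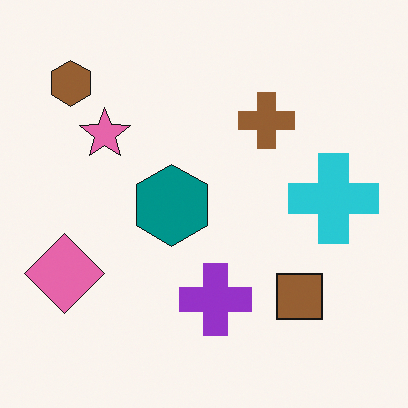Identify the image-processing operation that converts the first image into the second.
Flipped horizontally (left ↔ right).

The pink diamond is in the bottom-right of the first image and the bottom-left of the second — shapes on opposite sides of the vertical midline have swapped in a mirror flip.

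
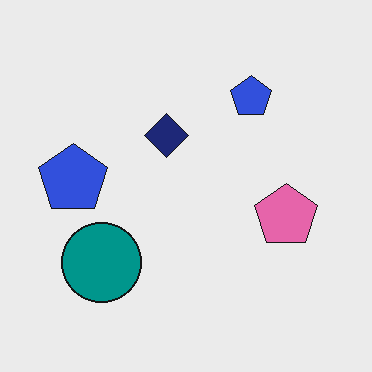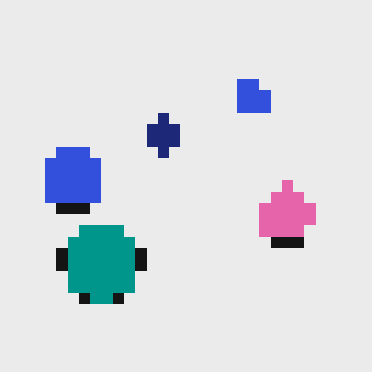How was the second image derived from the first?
The image was coarsely pixelated.

Shapes are reduced to large square blocks; fine edges and outlines are lost — a downscale-then-upscale (mosaic) effect.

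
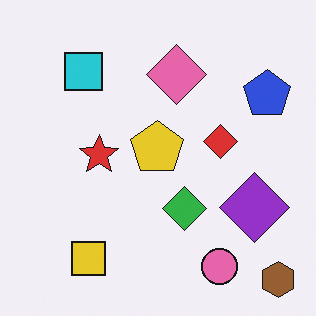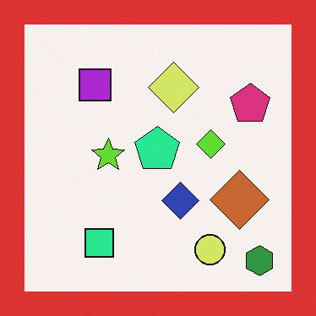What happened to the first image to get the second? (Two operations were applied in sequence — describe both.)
Hue-shifted through roughly a third of the color wheel, then framed with a red border.

Every shape's color has rotated by the same amount around the hue wheel — a uniform hue shift. A solid red frame runs around the edge of the second image, with the content slightly shrunk inside it.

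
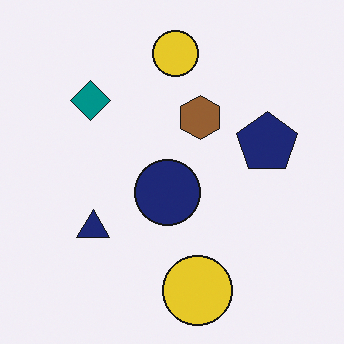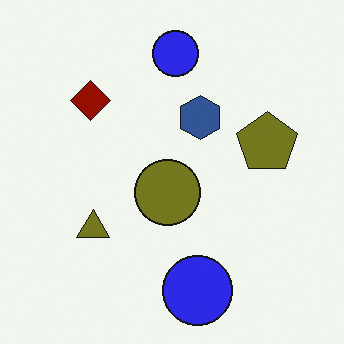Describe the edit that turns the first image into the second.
It was hue-shifted by a large amount.

Every shape's color has rotated by the same amount around the hue wheel — a uniform hue shift.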